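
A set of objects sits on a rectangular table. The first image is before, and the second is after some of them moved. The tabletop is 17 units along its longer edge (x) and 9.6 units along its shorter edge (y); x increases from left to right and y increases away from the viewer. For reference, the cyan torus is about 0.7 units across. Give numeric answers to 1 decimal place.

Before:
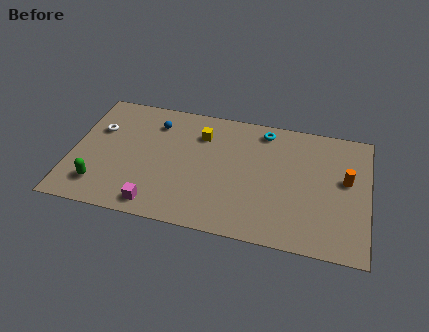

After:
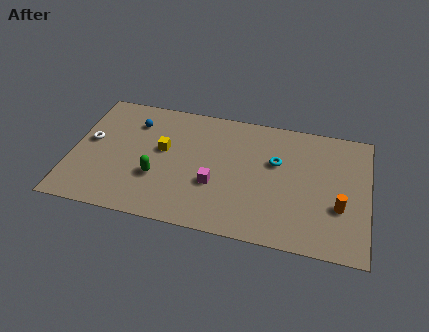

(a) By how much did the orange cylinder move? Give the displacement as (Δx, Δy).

(-0.3, -2.1)

The orange cylinder started near (15.7, 5.5) and ended near (15.4, 3.4).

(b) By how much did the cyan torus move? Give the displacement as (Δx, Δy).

(0.8, -2.3)

From the two frames, the cyan torus sits at roughly (10.9, 8.3) before and (11.7, 6.0) after.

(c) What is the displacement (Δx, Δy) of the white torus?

(-0.4, -1.0)

The white torus started near (1.4, 6.3) and ended near (1.0, 5.3).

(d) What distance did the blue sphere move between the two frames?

1.2

The blue sphere was near (4.6, 7.5) before and (3.4, 7.3) after, so it travelled √(1.2² + 0.2²) ≈ 1.2 units.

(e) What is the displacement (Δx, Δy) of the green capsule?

(3.2, 1.3)

From the two frames, the green capsule sits at roughly (1.8, 2.0) before and (5.0, 3.3) after.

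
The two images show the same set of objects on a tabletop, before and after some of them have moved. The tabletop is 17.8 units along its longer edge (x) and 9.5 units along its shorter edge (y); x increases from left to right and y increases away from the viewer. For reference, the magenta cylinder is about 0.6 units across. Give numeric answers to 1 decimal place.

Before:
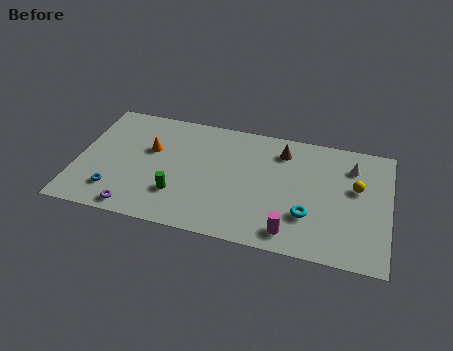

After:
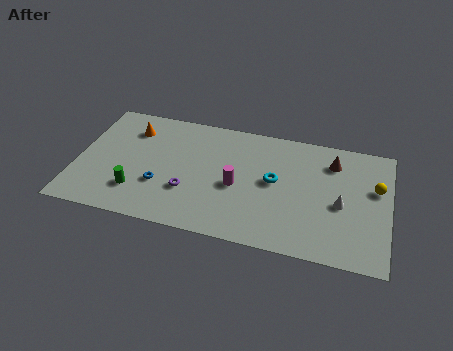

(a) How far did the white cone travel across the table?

3.1

From (15.6, 7.3) to (15.1, 4.2), the white cone covered √(0.5² + 3.1²) ≈ 3.1 units.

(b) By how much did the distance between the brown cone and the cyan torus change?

-1.1

They were about 5.0 units apart before and 3.9 after — 1.1 units closer together.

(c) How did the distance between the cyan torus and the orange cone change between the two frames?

-1.0

They were about 9.7 units apart before and 8.7 after — 1.0 units closer together.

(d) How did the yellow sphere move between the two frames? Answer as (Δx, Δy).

(1.1, 0.2)

The yellow sphere started near (15.9, 5.7) and ended near (17.0, 5.9).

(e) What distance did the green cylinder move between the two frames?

2.3

The green cylinder moved from about (5.9, 2.7) to (3.6, 2.4), a distance of √(2.3² + 0.3²) ≈ 2.3.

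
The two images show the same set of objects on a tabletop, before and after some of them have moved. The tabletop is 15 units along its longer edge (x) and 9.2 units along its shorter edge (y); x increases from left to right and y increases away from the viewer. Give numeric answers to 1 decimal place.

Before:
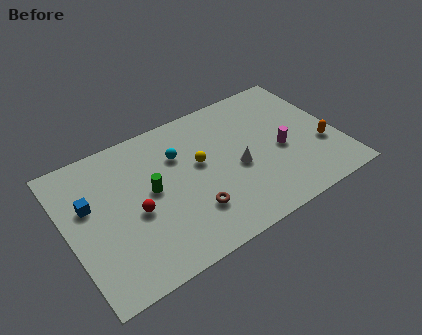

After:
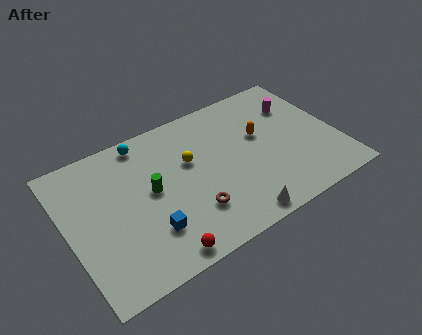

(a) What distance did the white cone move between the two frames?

3.2

From (9.3, 4.0) to (8.7, 0.9), the white cone covered √(0.6² + 3.1²) ≈ 3.2 units.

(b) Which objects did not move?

the brown torus and the green cylinder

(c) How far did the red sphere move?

3.2

The red sphere moved from about (3.6, 4.0) to (4.4, 0.9), a distance of √(0.8² + 3.1²) ≈ 3.2.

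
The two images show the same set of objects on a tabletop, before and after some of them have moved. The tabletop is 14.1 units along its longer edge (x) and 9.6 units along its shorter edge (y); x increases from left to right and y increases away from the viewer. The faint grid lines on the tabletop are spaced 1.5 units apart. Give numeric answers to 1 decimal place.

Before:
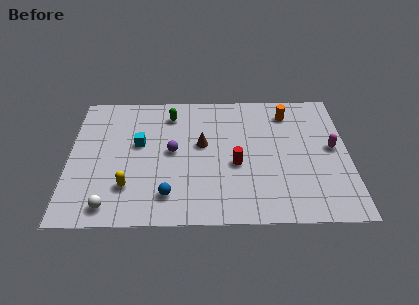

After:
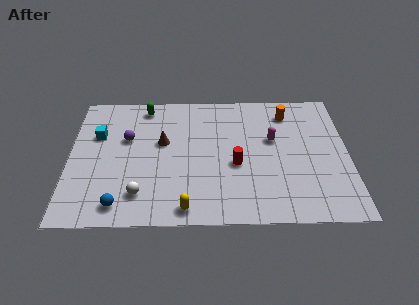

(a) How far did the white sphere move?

1.7

The white sphere was near (2.1, 1.2) before and (3.6, 2.0) after, so it travelled √(1.5² + 0.8²) ≈ 1.7 units.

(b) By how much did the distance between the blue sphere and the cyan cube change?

+1.1

Before: roughly 4.0 units apart; after: 5.1. That's 1.1 units further apart.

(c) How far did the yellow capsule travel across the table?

3.3

From (3.0, 2.5) to (5.9, 1.0), the yellow capsule covered √(2.9² + 1.5²) ≈ 3.3 units.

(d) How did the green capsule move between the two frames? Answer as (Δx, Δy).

(-1.3, 0.6)

From the two frames, the green capsule sits at roughly (5.1, 7.8) before and (3.8, 8.4) after.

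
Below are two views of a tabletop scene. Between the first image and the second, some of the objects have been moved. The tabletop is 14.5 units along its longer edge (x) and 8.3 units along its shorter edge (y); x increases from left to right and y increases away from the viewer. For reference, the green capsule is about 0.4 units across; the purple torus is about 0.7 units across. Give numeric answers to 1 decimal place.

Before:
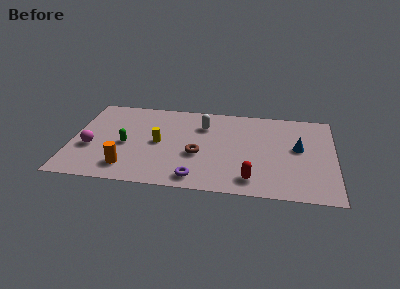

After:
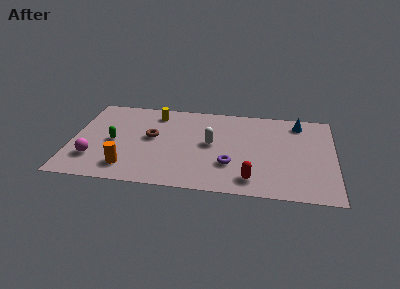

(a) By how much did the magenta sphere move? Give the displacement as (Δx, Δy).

(0.2, -1.0)

The magenta sphere started near (1.1, 3.2) and ended near (1.3, 2.2).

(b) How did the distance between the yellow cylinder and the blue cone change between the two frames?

+0.3

Before: roughly 7.7 units apart; after: 8.0. That's 0.3 units further apart.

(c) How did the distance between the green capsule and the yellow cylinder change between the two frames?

+1.9

The distance was about 1.8 in the first image and 3.7 in the second, so they moved 1.9 units further apart.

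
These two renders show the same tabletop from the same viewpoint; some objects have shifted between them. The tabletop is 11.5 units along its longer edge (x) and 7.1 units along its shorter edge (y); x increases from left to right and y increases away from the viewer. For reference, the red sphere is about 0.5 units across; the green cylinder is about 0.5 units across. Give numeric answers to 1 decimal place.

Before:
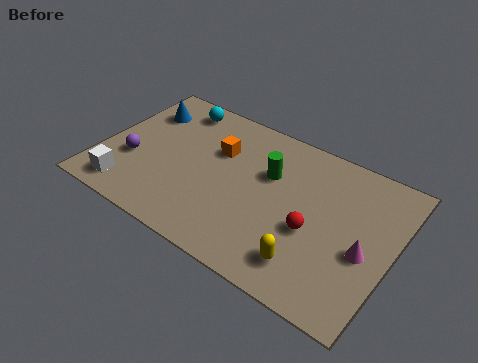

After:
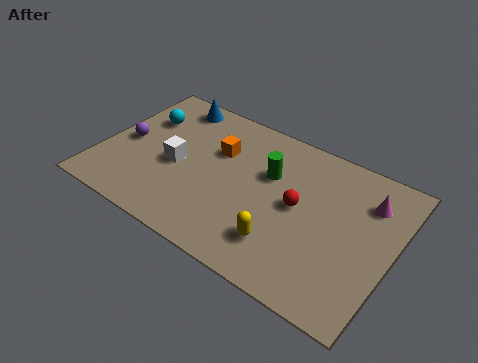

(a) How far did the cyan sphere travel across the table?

1.6

From (2.4, 6.1) to (1.3, 4.9), the cyan sphere covered √(1.1² + 1.2²) ≈ 1.6 units.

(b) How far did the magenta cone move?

2.3

From (10.5, 3.0) to (10.3, 5.3), the magenta cone covered √(0.2² + 2.3²) ≈ 2.3 units.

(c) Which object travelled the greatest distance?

the white cube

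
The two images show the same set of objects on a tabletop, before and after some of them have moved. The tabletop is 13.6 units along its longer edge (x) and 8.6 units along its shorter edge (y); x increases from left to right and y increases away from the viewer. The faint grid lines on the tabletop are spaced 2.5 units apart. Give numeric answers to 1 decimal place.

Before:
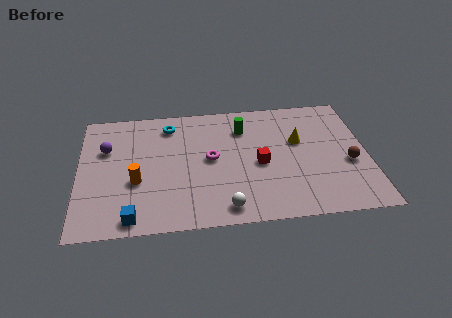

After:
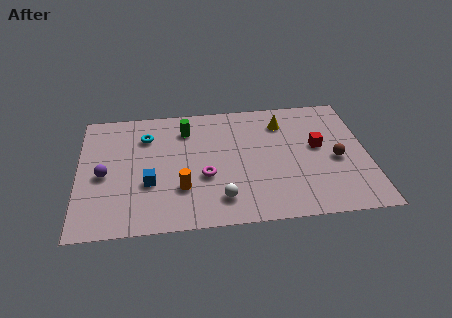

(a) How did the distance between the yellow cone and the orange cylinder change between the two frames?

-1.6

The distance was about 8.0 in the first image and 6.4 in the second, so they moved 1.6 units closer together.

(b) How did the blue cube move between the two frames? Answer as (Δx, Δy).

(0.8, 2.2)

From the two frames, the blue cube sits at roughly (2.5, 0.9) before and (3.3, 3.1) after.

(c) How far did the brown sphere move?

0.7

From (12.7, 3.5) to (12.1, 3.8), the brown sphere covered √(0.6² + 0.3²) ≈ 0.7 units.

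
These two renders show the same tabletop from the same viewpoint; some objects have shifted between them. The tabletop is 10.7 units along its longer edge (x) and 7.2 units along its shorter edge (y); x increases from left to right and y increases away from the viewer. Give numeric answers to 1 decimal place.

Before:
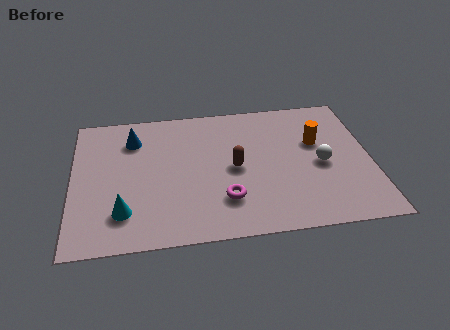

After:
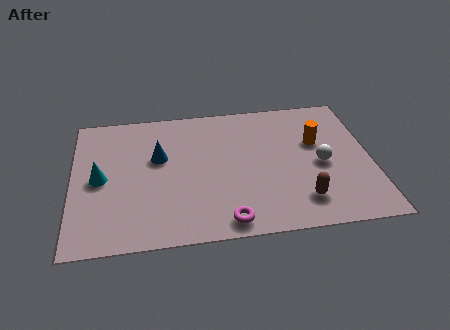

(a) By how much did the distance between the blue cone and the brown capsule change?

+1.7

Before: roughly 4.1 units apart; after: 5.8. That's 1.7 units further apart.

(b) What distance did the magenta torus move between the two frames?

1.1

The magenta torus was near (5.4, 1.9) before and (5.4, 0.8) after, so it travelled √(0.0² + 1.1²) ≈ 1.1 units.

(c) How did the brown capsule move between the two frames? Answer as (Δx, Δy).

(2.3, -2.0)

The brown capsule started near (5.8, 3.5) and ended near (8.1, 1.5).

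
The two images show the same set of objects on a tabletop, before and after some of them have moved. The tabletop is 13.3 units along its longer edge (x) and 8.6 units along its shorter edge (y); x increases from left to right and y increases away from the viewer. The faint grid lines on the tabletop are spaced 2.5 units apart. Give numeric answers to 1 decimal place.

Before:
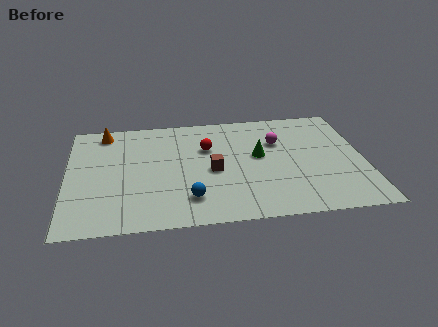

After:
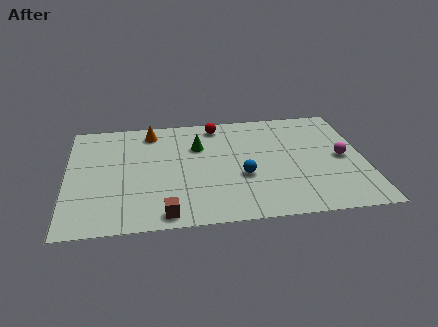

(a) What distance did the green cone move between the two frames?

2.9

The green cone was near (8.6, 4.8) before and (5.9, 5.9) after, so it travelled √(2.7² + 1.1²) ≈ 2.9 units.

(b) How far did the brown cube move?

3.7

From (6.5, 3.9) to (4.3, 0.9), the brown cube covered √(2.2² + 3.0²) ≈ 3.7 units.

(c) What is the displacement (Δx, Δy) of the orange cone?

(2.1, -0.2)

The orange cone started near (1.7, 7.5) and ended near (3.8, 7.3).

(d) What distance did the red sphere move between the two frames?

1.9

The red sphere was near (6.3, 5.7) before and (6.8, 7.5) after, so it travelled √(0.5² + 1.8²) ≈ 1.9 units.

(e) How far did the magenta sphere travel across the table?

3.2

The magenta sphere moved from about (9.5, 5.8) to (12.3, 4.2), a distance of √(2.8² + 1.6²) ≈ 3.2.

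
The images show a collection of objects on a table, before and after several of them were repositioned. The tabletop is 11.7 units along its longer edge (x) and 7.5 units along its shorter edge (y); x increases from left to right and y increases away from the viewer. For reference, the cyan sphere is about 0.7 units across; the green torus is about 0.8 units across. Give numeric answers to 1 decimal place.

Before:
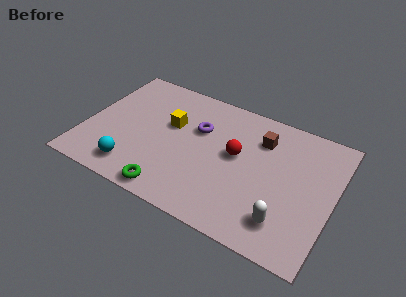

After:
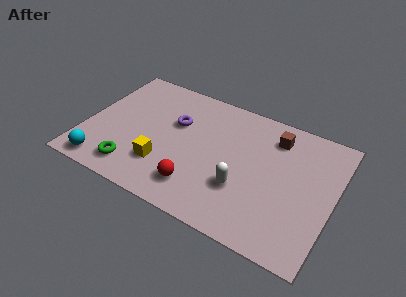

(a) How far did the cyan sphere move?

1.5

The cyan sphere was near (2.6, 1.3) before and (1.2, 0.9) after, so it travelled √(1.4² + 0.4²) ≈ 1.5 units.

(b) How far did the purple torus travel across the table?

1.1

The purple torus moved from about (5.2, 4.9) to (4.1, 4.8), a distance of √(1.1² + 0.1²) ≈ 1.1.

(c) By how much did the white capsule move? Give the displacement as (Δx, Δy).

(-2.1, 0.9)

The white capsule started near (9.7, 1.6) and ended near (7.6, 2.5).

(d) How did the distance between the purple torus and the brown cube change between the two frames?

+1.8

They were about 3.0 units apart before and 4.8 after — 1.8 units further apart.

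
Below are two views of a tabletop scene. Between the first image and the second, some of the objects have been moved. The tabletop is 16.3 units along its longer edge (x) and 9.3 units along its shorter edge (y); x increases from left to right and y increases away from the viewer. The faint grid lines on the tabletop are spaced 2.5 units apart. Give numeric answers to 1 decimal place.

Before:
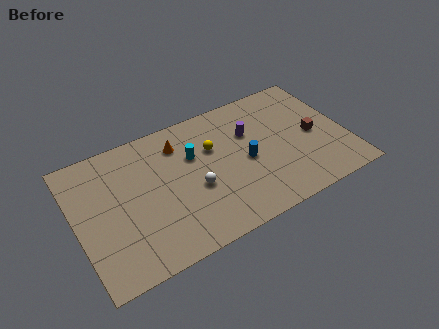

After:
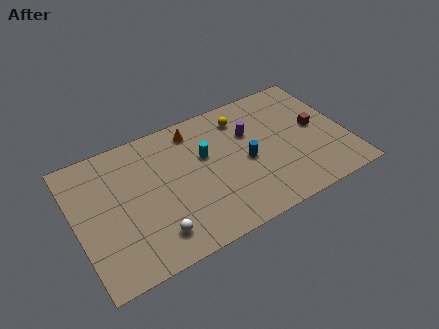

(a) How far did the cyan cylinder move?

0.8

The cyan cylinder moved from about (7.2, 6.1) to (7.9, 5.8), a distance of √(0.7² + 0.3²) ≈ 0.8.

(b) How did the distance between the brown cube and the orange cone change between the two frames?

-0.7

Before: roughly 8.4 units apart; after: 7.7. That's 0.7 units closer together.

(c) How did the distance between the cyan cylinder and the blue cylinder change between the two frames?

-0.8

They were about 3.5 units apart before and 2.7 after — 0.8 units closer together.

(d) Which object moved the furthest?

the white sphere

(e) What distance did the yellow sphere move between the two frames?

2.4

The yellow sphere moved from about (8.4, 6.1) to (10.4, 7.5), a distance of √(2.0² + 1.4²) ≈ 2.4.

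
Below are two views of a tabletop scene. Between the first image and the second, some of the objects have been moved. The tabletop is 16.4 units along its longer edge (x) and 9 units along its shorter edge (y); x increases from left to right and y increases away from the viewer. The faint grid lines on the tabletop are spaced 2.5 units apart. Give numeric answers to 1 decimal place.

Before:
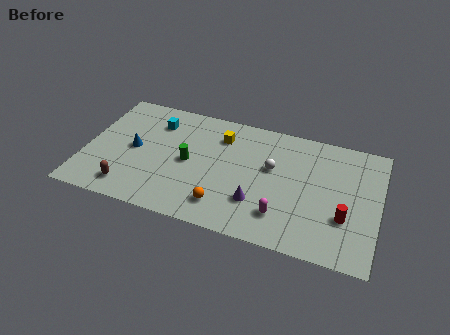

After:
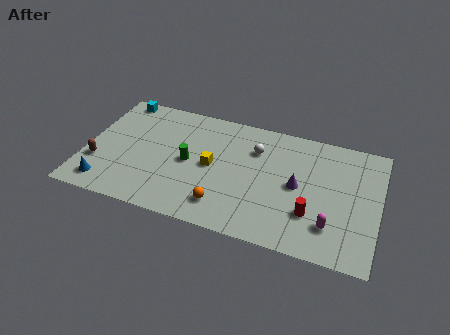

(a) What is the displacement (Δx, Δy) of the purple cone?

(2.1, 1.9)

From the two frames, the purple cone sits at roughly (9.8, 2.6) before and (11.9, 4.5) after.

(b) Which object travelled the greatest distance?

the blue cone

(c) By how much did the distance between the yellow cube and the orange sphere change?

-2.3

Before: roughly 5.1 units apart; after: 2.8. That's 2.3 units closer together.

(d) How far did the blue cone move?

3.4

From (2.7, 4.5) to (1.4, 1.4), the blue cone covered √(1.3² + 3.1²) ≈ 3.4 units.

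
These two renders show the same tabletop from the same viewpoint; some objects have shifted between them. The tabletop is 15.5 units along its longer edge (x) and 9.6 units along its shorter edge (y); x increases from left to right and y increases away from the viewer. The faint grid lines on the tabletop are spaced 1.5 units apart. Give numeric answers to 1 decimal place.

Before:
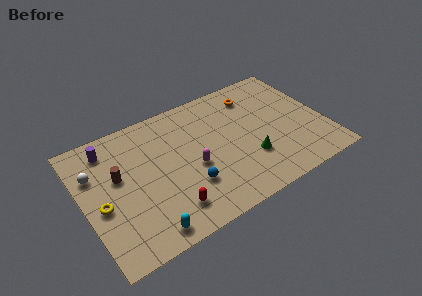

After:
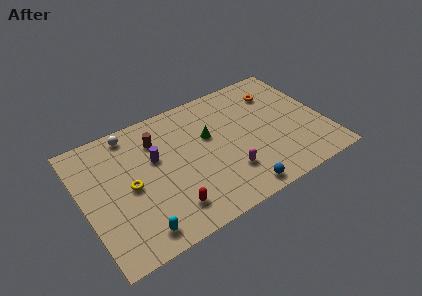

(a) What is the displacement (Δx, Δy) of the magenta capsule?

(2.0, -1.5)

From the two frames, the magenta capsule sits at roughly (6.9, 4.1) before and (8.9, 2.6) after.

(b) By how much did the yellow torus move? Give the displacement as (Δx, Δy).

(1.9, 0.5)

The yellow torus started near (1.0, 4.1) and ended near (2.9, 4.6).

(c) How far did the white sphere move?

3.2

The white sphere moved from about (0.9, 6.6) to (3.5, 8.5), a distance of √(2.6² + 1.9²) ≈ 3.2.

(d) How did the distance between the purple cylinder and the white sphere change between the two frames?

+1.1

They were about 1.8 units apart before and 2.9 after — 1.1 units further apart.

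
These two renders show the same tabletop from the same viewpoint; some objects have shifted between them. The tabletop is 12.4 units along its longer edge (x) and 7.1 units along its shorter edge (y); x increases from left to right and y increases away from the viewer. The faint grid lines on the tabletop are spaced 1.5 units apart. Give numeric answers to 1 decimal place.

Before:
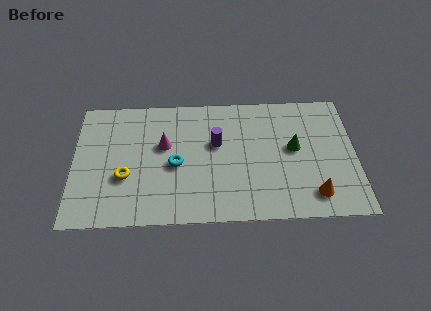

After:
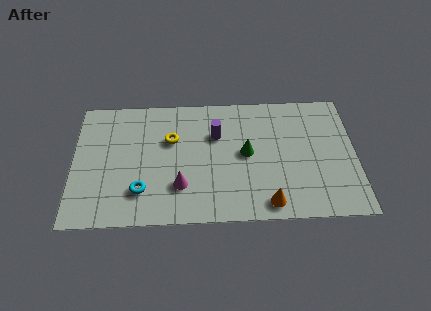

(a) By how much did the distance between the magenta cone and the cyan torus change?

+0.5

They were about 1.2 units apart before and 1.7 after — 0.5 units further apart.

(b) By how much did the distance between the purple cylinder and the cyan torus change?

+2.4

The distance was about 2.1 in the first image and 4.5 in the second, so they moved 2.4 units further apart.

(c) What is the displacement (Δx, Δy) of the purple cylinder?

(0.0, 0.5)

The purple cylinder was at about (6.3, 4.3) and moved to about (6.3, 4.8).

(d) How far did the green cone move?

2.1

The green cone moved from about (9.7, 3.9) to (7.6, 3.7), a distance of √(2.1² + 0.2²) ≈ 2.1.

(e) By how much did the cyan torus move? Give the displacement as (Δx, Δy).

(-1.5, -1.4)

The cyan torus started near (4.5, 3.2) and ended near (3.0, 1.8).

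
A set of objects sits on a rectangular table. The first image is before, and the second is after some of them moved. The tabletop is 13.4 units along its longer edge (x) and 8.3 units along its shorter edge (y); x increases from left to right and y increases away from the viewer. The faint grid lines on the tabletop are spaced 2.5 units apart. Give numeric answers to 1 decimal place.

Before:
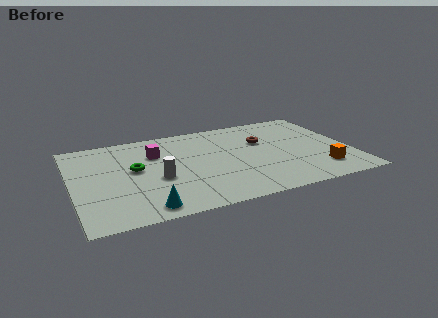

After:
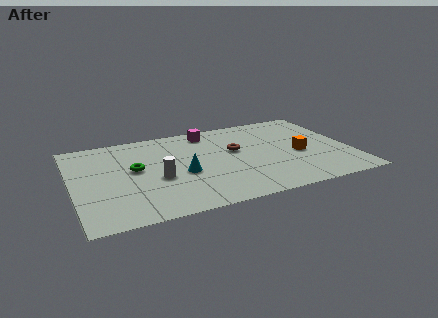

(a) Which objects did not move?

the white cylinder and the green torus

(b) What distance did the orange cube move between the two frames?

2.0

The orange cube moved from about (11.7, 1.8) to (10.9, 3.6), a distance of √(0.8² + 1.8²) ≈ 2.0.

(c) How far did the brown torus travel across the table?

1.5

From (9.3, 5.4) to (7.9, 4.9), the brown torus covered √(1.4² + 0.5²) ≈ 1.5 units.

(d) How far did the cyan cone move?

3.2

The cyan cone was near (3.2, 1.0) before and (5.2, 3.5) after, so it travelled √(2.0² + 2.5²) ≈ 3.2 units.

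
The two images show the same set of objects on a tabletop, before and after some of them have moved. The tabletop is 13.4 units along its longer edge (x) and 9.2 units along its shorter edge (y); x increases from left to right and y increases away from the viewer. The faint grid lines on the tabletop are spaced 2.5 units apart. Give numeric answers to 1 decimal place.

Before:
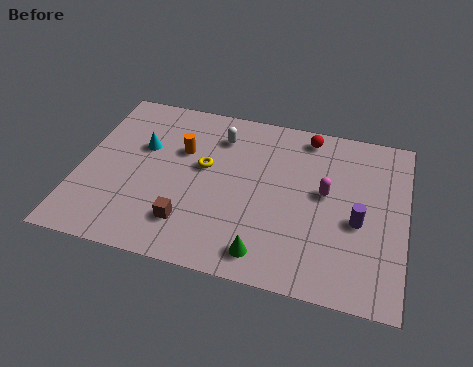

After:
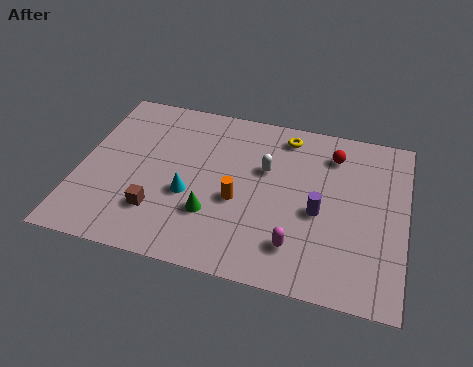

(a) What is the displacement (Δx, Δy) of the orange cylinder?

(2.5, -2.2)

From the two frames, the orange cylinder sits at roughly (4.1, 6.0) before and (6.6, 3.8) after.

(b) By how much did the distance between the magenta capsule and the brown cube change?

-0.5

They were about 6.2 units apart before and 5.7 after — 0.5 units closer together.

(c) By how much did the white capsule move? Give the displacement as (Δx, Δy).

(2.0, -1.4)

The white capsule started near (5.6, 7.2) and ended near (7.6, 5.8).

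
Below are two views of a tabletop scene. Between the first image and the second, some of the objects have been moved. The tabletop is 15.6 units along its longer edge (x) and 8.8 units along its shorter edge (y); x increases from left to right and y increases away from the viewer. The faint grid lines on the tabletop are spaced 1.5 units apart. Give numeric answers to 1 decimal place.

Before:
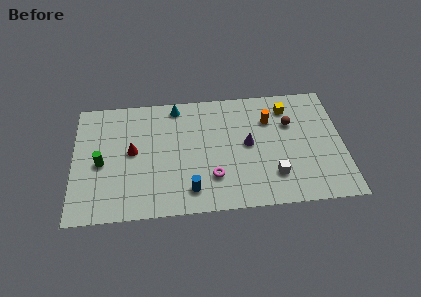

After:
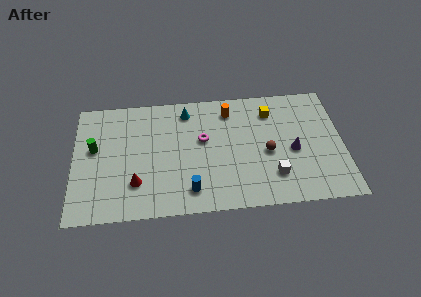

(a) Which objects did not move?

the white cube and the blue cylinder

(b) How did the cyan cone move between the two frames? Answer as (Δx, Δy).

(0.6, -0.4)

The cyan cone was at about (6.0, 7.8) and moved to about (6.6, 7.4).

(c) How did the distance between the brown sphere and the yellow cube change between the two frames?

+1.8

They were about 1.2 units apart before and 3.0 after — 1.8 units further apart.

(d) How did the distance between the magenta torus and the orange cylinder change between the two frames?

-2.6

The distance was about 5.2 in the first image and 2.6 in the second, so they moved 2.6 units closer together.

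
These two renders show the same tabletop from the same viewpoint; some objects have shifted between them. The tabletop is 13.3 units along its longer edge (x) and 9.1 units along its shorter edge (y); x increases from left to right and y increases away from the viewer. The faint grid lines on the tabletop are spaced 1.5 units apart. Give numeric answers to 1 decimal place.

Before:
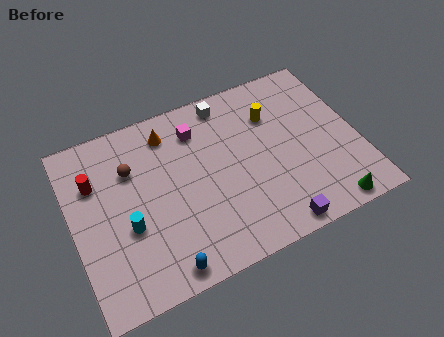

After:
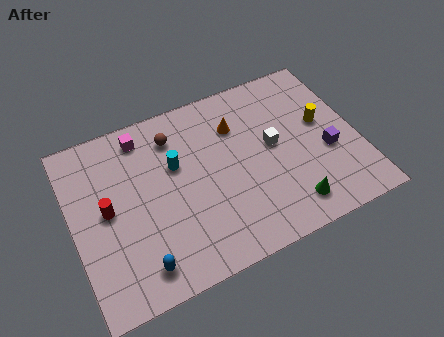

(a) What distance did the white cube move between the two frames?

3.6

The white cube was near (7.6, 8.0) before and (9.4, 4.9) after, so it travelled √(1.8² + 3.1²) ≈ 3.6 units.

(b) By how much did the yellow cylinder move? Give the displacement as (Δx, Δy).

(2.2, -1.3)

The yellow cylinder started near (9.6, 6.5) and ended near (11.8, 5.2).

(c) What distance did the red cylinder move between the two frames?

1.6

From (1.2, 6.3) to (1.6, 4.7), the red cylinder covered √(0.4² + 1.6²) ≈ 1.6 units.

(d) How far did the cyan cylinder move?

3.3

The cyan cylinder was near (2.4, 3.5) before and (4.9, 5.7) after, so it travelled √(2.5² + 2.2²) ≈ 3.3 units.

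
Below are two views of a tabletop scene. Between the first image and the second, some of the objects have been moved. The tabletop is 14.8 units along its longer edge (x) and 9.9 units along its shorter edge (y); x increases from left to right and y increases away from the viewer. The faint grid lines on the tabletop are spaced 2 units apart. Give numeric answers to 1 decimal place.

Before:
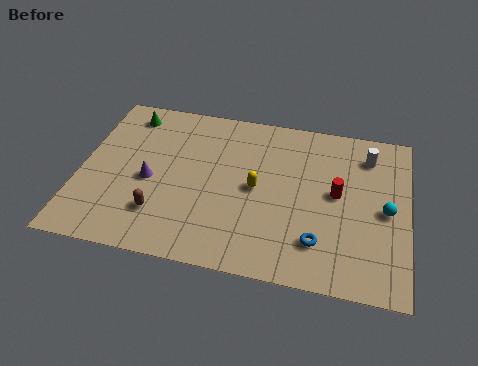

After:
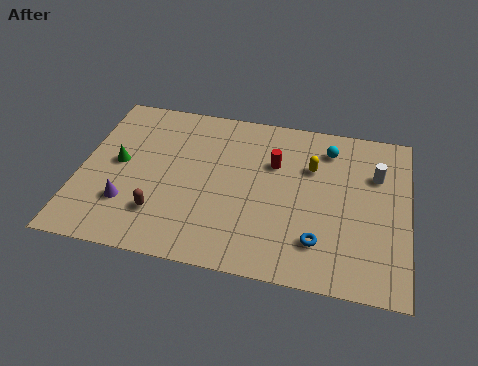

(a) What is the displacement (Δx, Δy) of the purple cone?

(-0.9, -1.6)

From the two frames, the purple cone sits at roughly (3.2, 4.4) before and (2.3, 2.8) after.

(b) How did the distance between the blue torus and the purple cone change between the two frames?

+0.6

Before: roughly 8.0 units apart; after: 8.6. That's 0.6 units further apart.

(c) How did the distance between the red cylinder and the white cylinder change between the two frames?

+1.7

Before: roughly 2.9 units apart; after: 4.6. That's 1.7 units further apart.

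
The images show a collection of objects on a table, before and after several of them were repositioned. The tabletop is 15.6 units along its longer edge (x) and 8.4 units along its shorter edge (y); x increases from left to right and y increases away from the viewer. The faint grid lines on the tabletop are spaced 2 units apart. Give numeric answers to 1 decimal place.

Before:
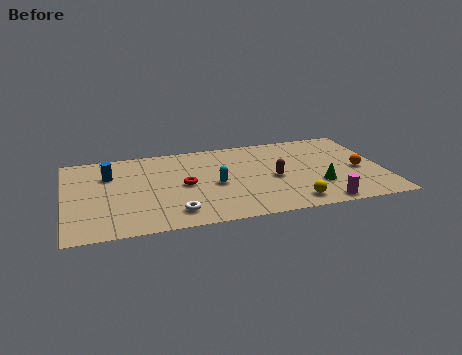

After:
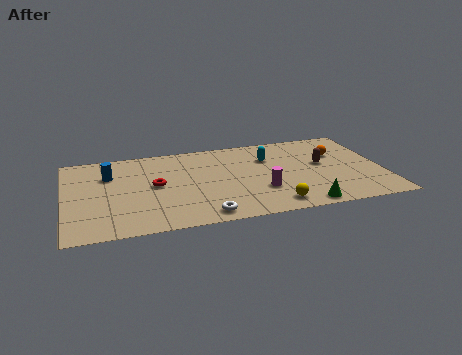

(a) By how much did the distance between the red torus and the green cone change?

+1.2

They were about 6.7 units apart before and 7.9 after — 1.2 units further apart.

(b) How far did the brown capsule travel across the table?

2.7

From (10.2, 3.8) to (12.7, 4.7), the brown capsule covered √(2.5² + 0.9²) ≈ 2.7 units.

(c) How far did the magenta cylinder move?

3.4

The magenta cylinder moved from about (12.3, 0.8) to (9.5, 2.7), a distance of √(2.8² + 1.9²) ≈ 3.4.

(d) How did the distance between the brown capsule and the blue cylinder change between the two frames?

+2.3

They were about 8.3 units apart before and 10.6 after — 2.3 units further apart.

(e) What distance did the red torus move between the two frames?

1.4

The red torus was near (5.8, 4.1) before and (4.4, 4.4) after, so it travelled √(1.4² + 0.3²) ≈ 1.4 units.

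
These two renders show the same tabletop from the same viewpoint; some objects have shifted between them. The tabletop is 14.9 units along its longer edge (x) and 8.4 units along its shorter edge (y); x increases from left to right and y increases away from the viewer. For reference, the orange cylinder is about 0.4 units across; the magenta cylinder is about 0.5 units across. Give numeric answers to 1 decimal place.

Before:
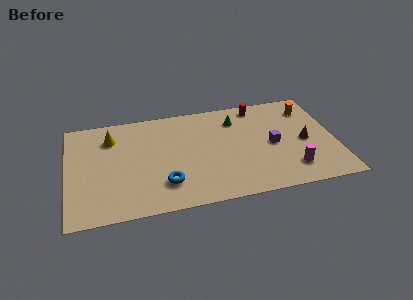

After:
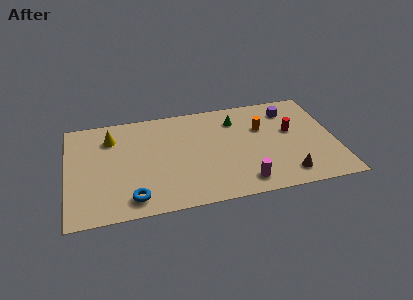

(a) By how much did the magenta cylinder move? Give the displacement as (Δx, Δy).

(-2.7, -0.5)

From the two frames, the magenta cylinder sits at roughly (12.3, 1.8) before and (9.6, 1.3) after.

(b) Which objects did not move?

the yellow cone and the green cone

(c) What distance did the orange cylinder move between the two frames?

2.9

The orange cylinder moved from about (13.6, 6.6) to (10.9, 5.5), a distance of √(2.7² + 1.1²) ≈ 2.9.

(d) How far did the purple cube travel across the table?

2.9

The purple cube was near (11.4, 4.0) before and (12.5, 6.7) after, so it travelled √(1.1² + 2.7²) ≈ 2.9 units.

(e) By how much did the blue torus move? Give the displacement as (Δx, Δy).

(-1.8, -0.8)

The blue torus was at about (5.3, 2.1) and moved to about (3.5, 1.3).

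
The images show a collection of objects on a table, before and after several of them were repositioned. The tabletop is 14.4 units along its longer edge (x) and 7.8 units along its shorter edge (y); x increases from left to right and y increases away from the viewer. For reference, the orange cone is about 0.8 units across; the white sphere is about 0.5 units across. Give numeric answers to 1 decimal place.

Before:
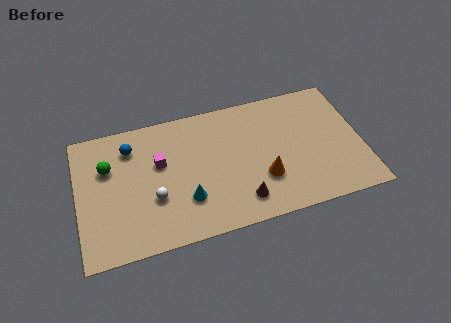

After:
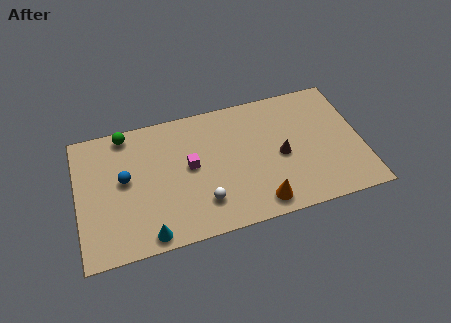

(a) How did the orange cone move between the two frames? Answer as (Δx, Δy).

(-0.3, -1.4)

The orange cone was at about (9.3, 2.5) and moved to about (9.0, 1.1).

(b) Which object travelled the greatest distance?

the brown cone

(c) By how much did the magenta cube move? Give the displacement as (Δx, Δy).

(1.5, -0.6)

From the two frames, the magenta cube sits at roughly (4.2, 4.8) before and (5.7, 4.2) after.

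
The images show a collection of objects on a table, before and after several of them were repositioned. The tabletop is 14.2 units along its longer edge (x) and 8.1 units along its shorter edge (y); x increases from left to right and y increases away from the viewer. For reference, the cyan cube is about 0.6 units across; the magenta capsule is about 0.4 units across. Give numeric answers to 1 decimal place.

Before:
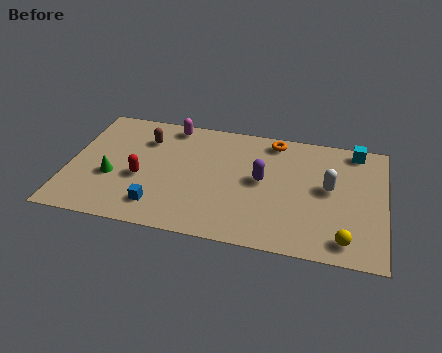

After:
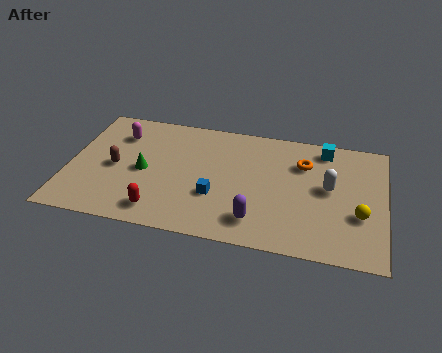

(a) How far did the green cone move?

1.6

The green cone moved from about (2.0, 3.1) to (3.4, 3.8), a distance of √(1.4² + 0.7²) ≈ 1.6.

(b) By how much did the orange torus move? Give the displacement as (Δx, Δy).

(1.4, -1.3)

The orange torus was at about (9.1, 7.1) and moved to about (10.5, 5.8).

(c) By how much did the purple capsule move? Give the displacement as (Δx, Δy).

(-0.1, -2.7)

The purple capsule started near (8.7, 4.3) and ended near (8.6, 1.6).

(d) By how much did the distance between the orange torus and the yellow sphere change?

-2.9

They were about 6.8 units apart before and 3.9 after — 2.9 units closer together.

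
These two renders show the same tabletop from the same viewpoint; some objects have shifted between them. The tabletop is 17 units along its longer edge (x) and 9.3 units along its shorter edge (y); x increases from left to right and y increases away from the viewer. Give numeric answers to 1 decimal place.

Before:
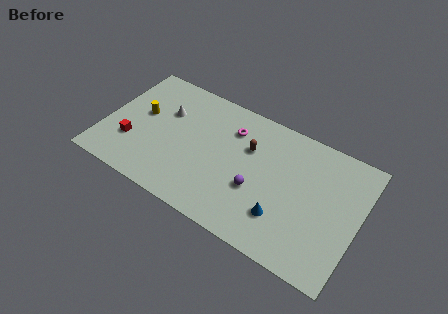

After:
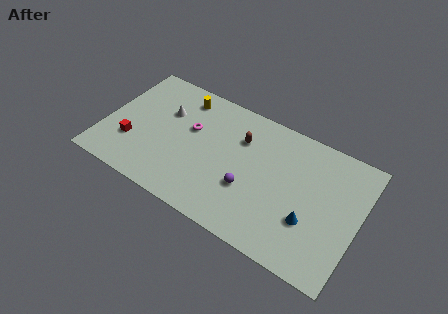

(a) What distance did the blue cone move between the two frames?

1.8

From (12.3, 2.5) to (14.0, 3.1), the blue cone covered √(1.7² + 0.6²) ≈ 1.8 units.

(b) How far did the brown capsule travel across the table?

0.7

The brown capsule moved from about (9.5, 6.2) to (8.9, 6.6), a distance of √(0.6² + 0.4²) ≈ 0.7.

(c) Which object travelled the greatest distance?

the yellow cylinder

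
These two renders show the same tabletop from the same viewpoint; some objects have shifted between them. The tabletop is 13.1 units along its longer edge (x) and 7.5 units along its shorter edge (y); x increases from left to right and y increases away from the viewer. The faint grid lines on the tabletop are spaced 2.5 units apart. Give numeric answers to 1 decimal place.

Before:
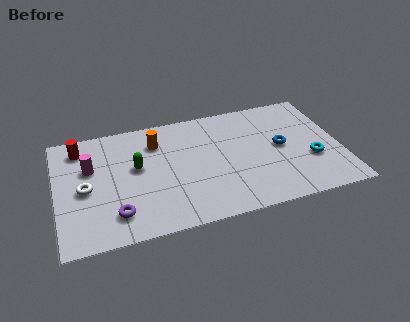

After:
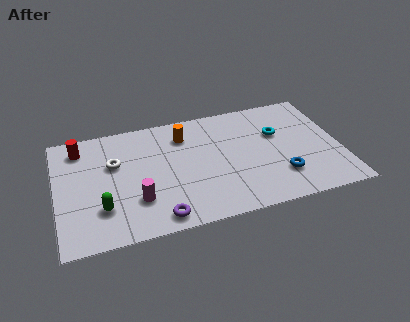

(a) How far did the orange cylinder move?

1.3

From (4.7, 5.7) to (6.0, 5.8), the orange cylinder covered √(1.3² + 0.1²) ≈ 1.3 units.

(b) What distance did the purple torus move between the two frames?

2.0

The purple torus was near (2.6, 1.6) before and (4.5, 0.9) after, so it travelled √(1.9² + 0.7²) ≈ 2.0 units.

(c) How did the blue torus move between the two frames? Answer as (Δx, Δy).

(-0.2, -1.9)

The blue torus started near (10.4, 3.9) and ended near (10.2, 2.0).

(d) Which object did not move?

the red cylinder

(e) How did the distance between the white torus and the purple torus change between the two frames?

+2.0

Before: roughly 2.3 units apart; after: 4.3. That's 2.0 units further apart.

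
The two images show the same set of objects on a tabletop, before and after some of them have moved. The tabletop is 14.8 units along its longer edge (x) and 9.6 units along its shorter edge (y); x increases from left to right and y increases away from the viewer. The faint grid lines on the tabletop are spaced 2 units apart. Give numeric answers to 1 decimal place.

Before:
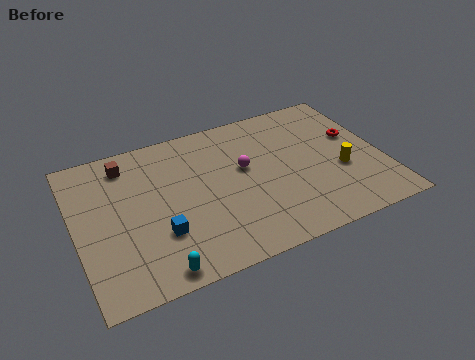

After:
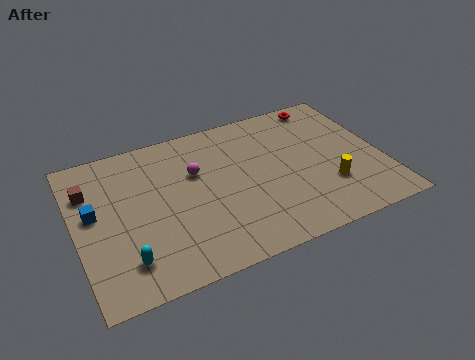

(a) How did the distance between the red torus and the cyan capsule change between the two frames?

+1.0

They were about 11.4 units apart before and 12.4 after — 1.0 units further apart.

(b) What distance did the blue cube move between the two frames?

3.8

The blue cube was near (3.8, 3.0) before and (0.9, 5.4) after, so it travelled √(2.9² + 2.4²) ≈ 3.8 units.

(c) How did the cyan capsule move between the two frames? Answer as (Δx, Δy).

(-1.3, 1.1)

The cyan capsule was at about (3.4, 0.9) and moved to about (2.1, 2.0).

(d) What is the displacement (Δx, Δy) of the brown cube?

(-1.9, -1.1)

From the two frames, the brown cube sits at roughly (2.7, 8.0) before and (0.8, 6.9) after.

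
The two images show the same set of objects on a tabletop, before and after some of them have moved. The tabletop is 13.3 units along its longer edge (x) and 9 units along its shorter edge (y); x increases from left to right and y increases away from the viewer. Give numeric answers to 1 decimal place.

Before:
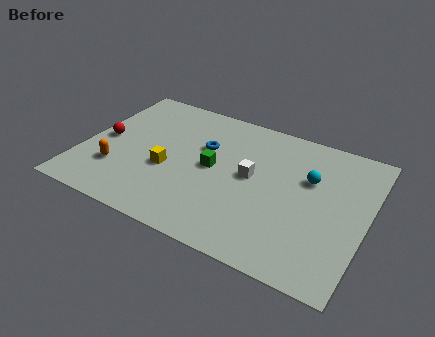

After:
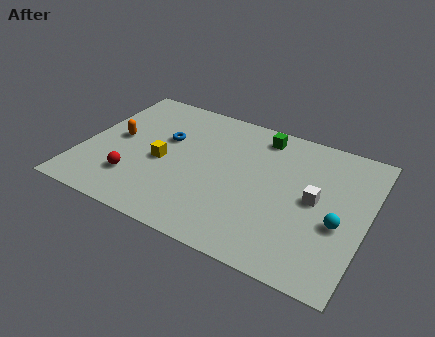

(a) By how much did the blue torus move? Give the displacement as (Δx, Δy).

(-1.8, -0.2)

The blue torus was at about (5.5, 5.8) and moved to about (3.7, 5.6).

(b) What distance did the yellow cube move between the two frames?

0.5

From (4.1, 3.6) to (3.8, 4.0), the yellow cube covered √(0.3² + 0.4²) ≈ 0.5 units.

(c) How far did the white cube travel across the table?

3.0

From (7.9, 4.8) to (10.9, 4.6), the white cube covered √(3.0² + 0.2²) ≈ 3.0 units.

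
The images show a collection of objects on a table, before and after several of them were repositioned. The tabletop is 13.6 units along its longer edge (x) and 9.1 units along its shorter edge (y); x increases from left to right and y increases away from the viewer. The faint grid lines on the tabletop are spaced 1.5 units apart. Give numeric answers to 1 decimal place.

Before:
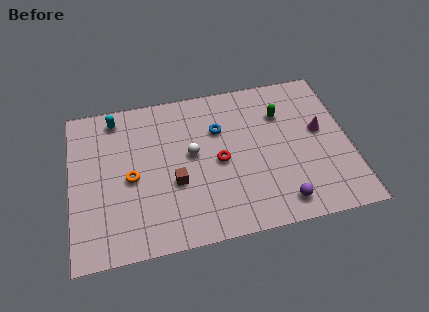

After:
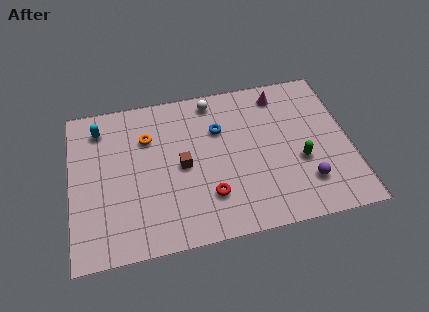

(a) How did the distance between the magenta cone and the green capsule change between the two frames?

+2.0

The distance was about 2.3 in the first image and 4.3 in the second, so they moved 2.0 units further apart.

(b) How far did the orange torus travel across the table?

2.4

The orange torus moved from about (2.9, 4.2) to (3.8, 6.4), a distance of √(0.9² + 2.2²) ≈ 2.4.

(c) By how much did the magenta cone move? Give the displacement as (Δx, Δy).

(-1.8, 2.6)

The magenta cone was at about (12.2, 5.1) and moved to about (10.4, 7.7).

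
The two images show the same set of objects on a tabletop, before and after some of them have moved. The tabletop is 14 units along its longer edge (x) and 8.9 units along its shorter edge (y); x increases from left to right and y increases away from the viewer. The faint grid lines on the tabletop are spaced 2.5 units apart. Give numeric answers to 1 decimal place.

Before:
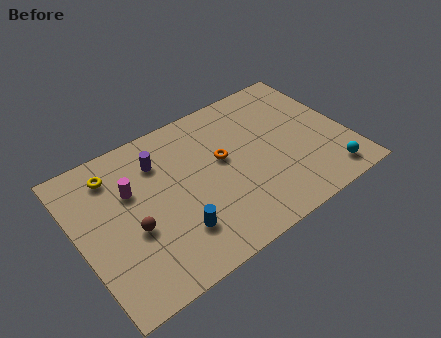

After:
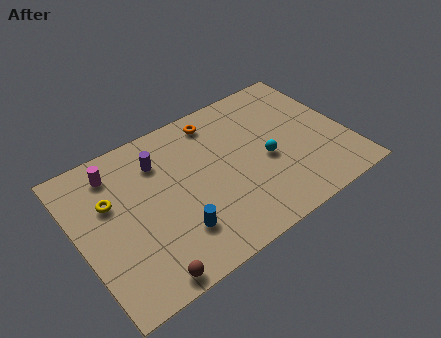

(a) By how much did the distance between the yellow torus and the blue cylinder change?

-1.1

They were about 5.5 units apart before and 4.4 after — 1.1 units closer together.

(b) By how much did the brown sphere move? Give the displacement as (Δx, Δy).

(0.1, -2.8)

The brown sphere was at about (2.6, 3.6) and moved to about (2.7, 0.8).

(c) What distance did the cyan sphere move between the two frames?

3.8

The cyan sphere moved from about (12.5, 1.3) to (9.7, 3.9), a distance of √(2.8² + 2.6²) ≈ 3.8.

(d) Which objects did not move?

the blue cylinder and the purple cylinder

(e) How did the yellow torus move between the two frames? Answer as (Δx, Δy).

(-0.4, -1.5)

The yellow torus started near (2.2, 7.2) and ended near (1.8, 5.7).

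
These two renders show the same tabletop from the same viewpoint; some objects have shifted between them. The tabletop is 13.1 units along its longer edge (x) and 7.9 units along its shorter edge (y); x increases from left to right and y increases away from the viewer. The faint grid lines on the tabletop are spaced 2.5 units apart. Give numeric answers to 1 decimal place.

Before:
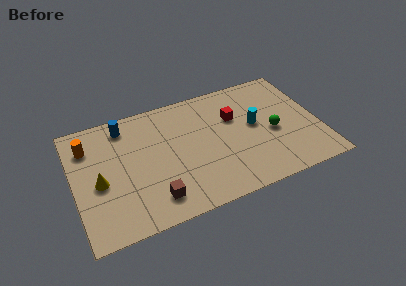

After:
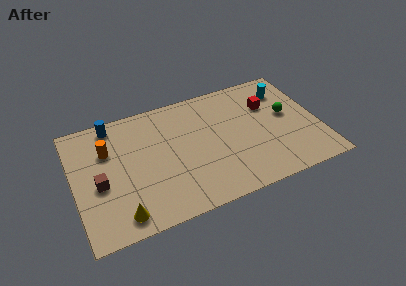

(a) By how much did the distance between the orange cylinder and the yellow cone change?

+1.8

They were about 2.5 units apart before and 4.3 after — 1.8 units further apart.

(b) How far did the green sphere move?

1.3

From (10.6, 3.5) to (11.5, 4.4), the green sphere covered √(0.9² + 0.9²) ≈ 1.3 units.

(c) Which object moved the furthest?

the brown cube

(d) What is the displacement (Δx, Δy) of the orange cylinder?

(1.0, -0.6)

The orange cylinder started near (0.9, 6.0) and ended near (1.9, 5.4).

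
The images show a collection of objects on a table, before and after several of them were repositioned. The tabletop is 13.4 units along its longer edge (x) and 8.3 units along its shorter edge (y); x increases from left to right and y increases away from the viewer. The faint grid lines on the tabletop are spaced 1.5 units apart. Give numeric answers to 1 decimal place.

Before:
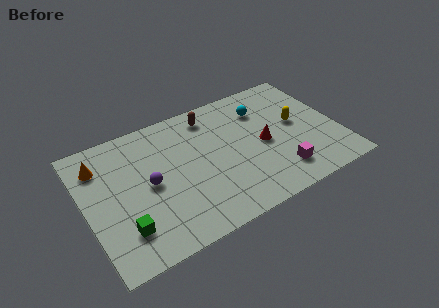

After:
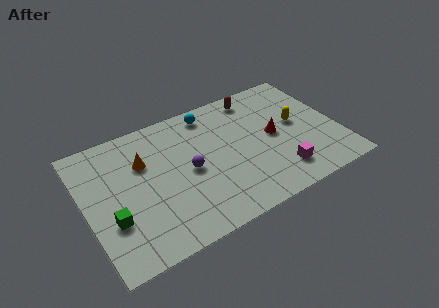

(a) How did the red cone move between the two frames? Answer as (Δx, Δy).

(0.6, 0.3)

The red cone was at about (9.4, 3.9) and moved to about (10.0, 4.2).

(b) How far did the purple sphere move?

2.1

From (3.3, 4.1) to (5.4, 4.0), the purple sphere covered √(2.1² + 0.1²) ≈ 2.1 units.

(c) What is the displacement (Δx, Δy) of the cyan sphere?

(-2.7, 1.0)

From the two frames, the cyan sphere sits at roughly (9.7, 6.2) before and (7.0, 7.2) after.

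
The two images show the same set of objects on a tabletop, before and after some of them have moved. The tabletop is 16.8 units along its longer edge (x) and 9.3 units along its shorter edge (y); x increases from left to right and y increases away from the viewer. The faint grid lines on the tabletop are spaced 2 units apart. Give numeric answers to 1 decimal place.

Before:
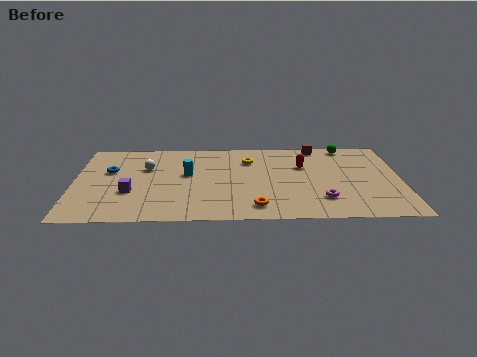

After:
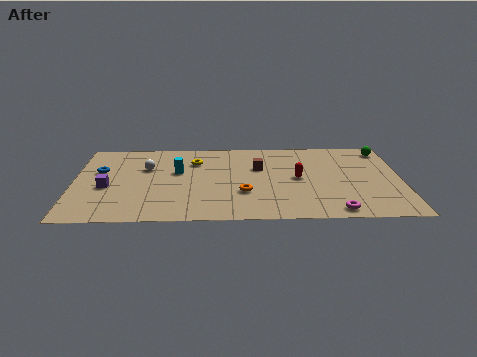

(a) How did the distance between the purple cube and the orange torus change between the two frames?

+0.4

They were about 6.6 units apart before and 7.0 after — 0.4 units further apart.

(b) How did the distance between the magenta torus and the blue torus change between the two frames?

+1.5

They were about 11.4 units apart before and 12.9 after — 1.5 units further apart.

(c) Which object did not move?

the white sphere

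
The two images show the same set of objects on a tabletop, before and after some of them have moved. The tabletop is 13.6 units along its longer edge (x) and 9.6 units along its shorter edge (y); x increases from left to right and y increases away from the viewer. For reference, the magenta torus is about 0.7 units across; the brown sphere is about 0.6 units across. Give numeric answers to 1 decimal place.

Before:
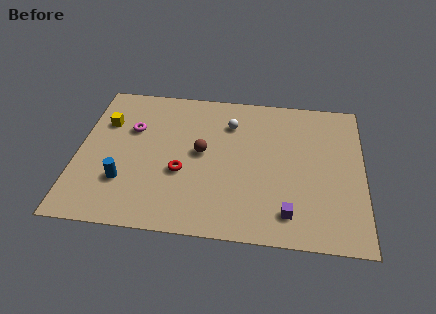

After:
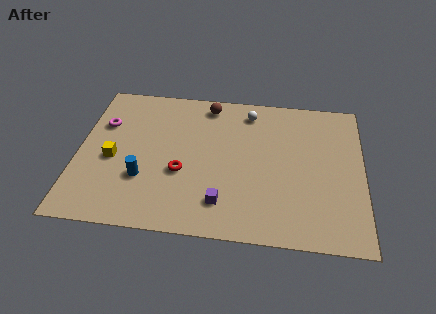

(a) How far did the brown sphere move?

3.3

The brown sphere was near (5.9, 5.1) before and (6.1, 8.4) after, so it travelled √(0.2² + 3.3²) ≈ 3.3 units.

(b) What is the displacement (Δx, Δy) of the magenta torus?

(-1.4, 0.2)

From the two frames, the magenta torus sits at roughly (2.5, 6.3) before and (1.1, 6.5) after.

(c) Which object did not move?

the red torus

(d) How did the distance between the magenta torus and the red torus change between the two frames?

+1.2

They were about 3.6 units apart before and 4.8 after — 1.2 units further apart.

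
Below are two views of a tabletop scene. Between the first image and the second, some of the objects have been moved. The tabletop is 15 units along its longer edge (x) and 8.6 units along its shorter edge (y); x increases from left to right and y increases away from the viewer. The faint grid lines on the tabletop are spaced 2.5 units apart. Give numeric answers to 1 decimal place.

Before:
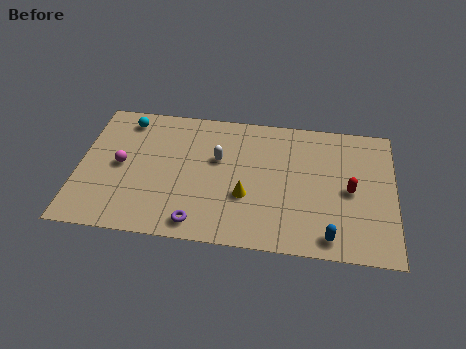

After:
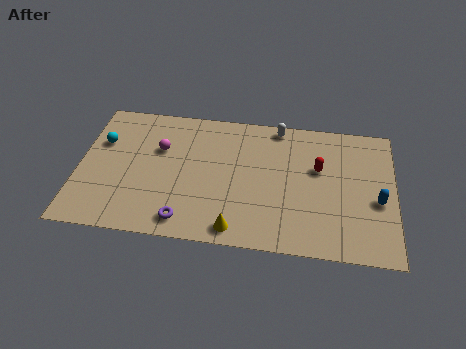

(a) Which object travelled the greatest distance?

the white capsule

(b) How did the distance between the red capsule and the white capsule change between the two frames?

-3.2

They were about 6.4 units apart before and 3.2 after — 3.2 units closer together.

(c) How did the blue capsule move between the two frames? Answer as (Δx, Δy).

(2.2, 2.5)

From the two frames, the blue capsule sits at roughly (12.0, 1.1) before and (14.2, 3.6) after.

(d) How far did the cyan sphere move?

1.9

The cyan sphere moved from about (2.1, 7.3) to (1.0, 5.7), a distance of √(1.1² + 1.6²) ≈ 1.9.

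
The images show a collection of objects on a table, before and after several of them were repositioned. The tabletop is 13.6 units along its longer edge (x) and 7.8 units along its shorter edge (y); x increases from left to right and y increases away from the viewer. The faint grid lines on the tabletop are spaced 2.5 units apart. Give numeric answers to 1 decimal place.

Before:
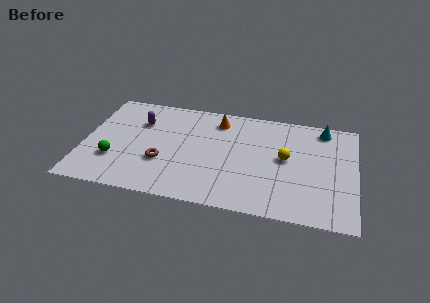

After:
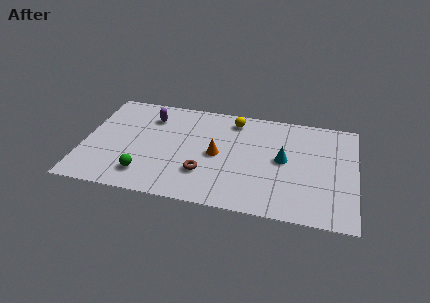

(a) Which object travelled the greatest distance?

the yellow sphere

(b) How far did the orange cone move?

2.6

The orange cone moved from about (6.6, 6.4) to (6.7, 3.8), a distance of √(0.1² + 2.6²) ≈ 2.6.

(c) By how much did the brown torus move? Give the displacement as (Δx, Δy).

(2.1, -0.4)

From the two frames, the brown torus sits at roughly (4.0, 2.7) before and (6.1, 2.3) after.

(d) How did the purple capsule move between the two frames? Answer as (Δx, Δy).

(0.5, 0.5)

The purple capsule started near (2.7, 5.5) and ended near (3.2, 6.0).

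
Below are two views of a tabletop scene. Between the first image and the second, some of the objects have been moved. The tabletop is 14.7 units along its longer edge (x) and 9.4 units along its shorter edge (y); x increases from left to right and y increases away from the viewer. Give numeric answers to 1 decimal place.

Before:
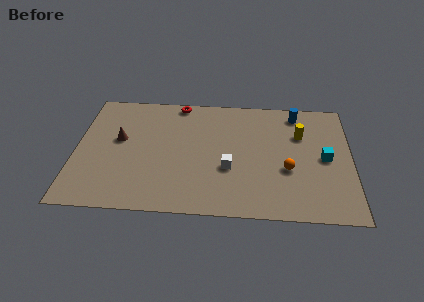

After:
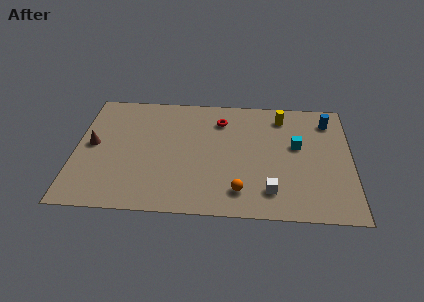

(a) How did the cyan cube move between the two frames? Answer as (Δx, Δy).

(-1.5, 0.9)

The cyan cube was at about (13.3, 4.6) and moved to about (11.8, 5.5).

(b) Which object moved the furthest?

the orange sphere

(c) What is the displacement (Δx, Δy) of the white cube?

(2.2, -1.6)

From the two frames, the white cube sits at roughly (8.2, 3.5) before and (10.4, 1.9) after.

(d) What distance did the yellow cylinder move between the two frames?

1.7

From (12.0, 6.4) to (11.0, 7.8), the yellow cylinder covered √(1.0² + 1.4²) ≈ 1.7 units.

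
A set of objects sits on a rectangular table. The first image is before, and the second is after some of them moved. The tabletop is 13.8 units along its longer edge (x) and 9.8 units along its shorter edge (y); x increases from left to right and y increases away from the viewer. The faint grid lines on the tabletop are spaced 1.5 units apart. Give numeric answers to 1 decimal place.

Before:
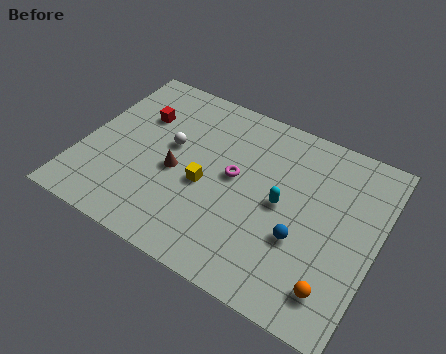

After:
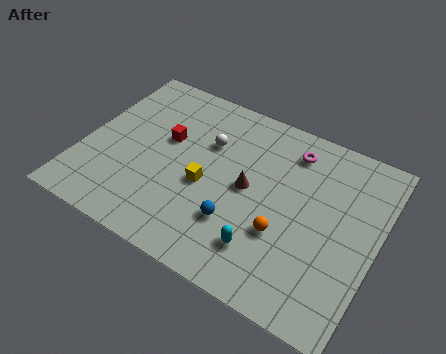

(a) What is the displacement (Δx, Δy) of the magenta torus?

(2.3, 2.7)

The magenta torus started near (7.1, 5.3) and ended near (9.4, 8.0).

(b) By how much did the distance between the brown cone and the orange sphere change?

-5.7

They were about 8.2 units apart before and 2.5 after — 5.7 units closer together.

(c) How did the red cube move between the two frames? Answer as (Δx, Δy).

(1.4, -0.8)

From the two frames, the red cube sits at roughly (2.3, 6.7) before and (3.7, 5.9) after.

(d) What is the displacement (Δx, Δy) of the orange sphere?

(-2.6, 1.6)

From the two frames, the orange sphere sits at roughly (12.3, 1.8) before and (9.7, 3.4) after.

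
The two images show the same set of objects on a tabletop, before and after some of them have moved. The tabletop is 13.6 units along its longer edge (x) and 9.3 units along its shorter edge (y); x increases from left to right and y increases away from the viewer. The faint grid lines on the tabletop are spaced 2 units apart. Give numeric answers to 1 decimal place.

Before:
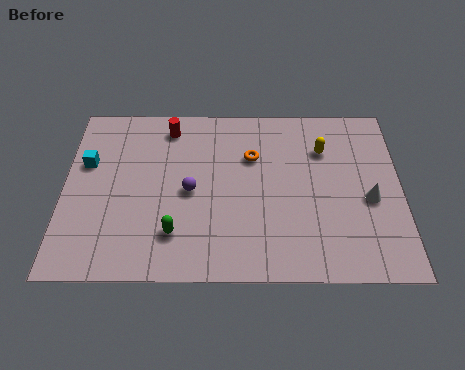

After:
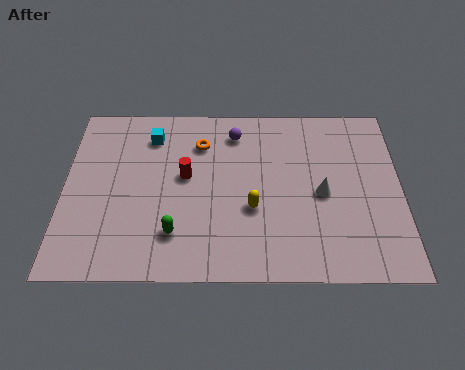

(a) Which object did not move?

the green capsule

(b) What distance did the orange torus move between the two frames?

2.2

The orange torus moved from about (7.6, 6.3) to (5.5, 7.0), a distance of √(2.1² + 0.7²) ≈ 2.2.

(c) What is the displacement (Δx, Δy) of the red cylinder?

(0.7, -2.7)

From the two frames, the red cylinder sits at roughly (4.2, 7.9) before and (4.9, 5.2) after.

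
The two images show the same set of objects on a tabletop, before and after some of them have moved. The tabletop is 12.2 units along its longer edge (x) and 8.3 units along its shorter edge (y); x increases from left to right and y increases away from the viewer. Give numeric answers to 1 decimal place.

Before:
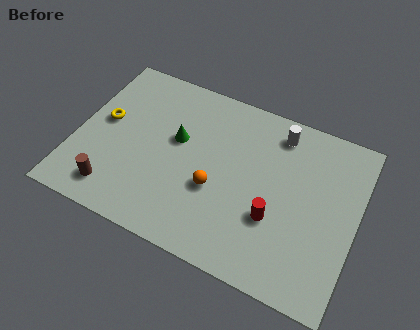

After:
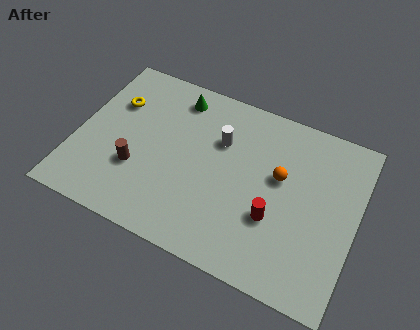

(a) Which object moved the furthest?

the orange sphere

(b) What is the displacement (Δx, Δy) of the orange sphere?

(2.6, 1.7)

The orange sphere started near (6.2, 3.2) and ended near (8.8, 4.9).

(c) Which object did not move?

the red cylinder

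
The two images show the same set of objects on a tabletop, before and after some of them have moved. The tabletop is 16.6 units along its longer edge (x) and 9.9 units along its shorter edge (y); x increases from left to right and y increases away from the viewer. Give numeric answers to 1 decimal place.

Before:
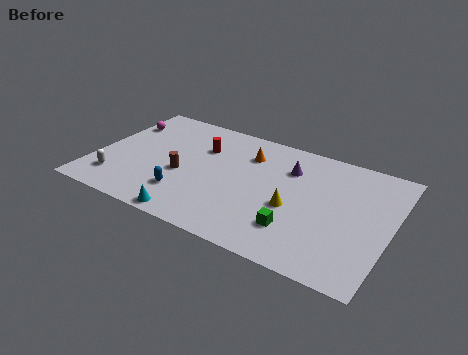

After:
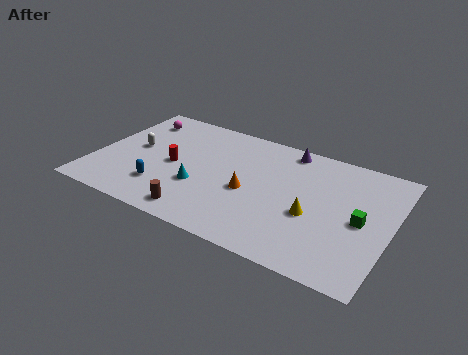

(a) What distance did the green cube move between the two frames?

4.0

The green cube was near (11.7, 2.5) before and (15.0, 4.7) after, so it travelled √(3.3² + 2.2²) ≈ 4.0 units.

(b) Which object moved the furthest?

the green cube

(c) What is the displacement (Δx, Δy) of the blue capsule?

(-1.3, 0.0)

From the two frames, the blue capsule sits at roughly (5.4, 2.5) before and (4.1, 2.5) after.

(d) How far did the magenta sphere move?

1.1

The magenta sphere moved from about (0.9, 7.3) to (1.7, 8.0), a distance of √(0.8² + 0.7²) ≈ 1.1.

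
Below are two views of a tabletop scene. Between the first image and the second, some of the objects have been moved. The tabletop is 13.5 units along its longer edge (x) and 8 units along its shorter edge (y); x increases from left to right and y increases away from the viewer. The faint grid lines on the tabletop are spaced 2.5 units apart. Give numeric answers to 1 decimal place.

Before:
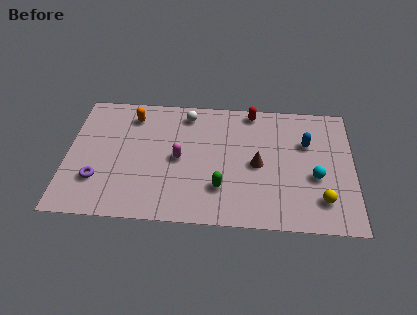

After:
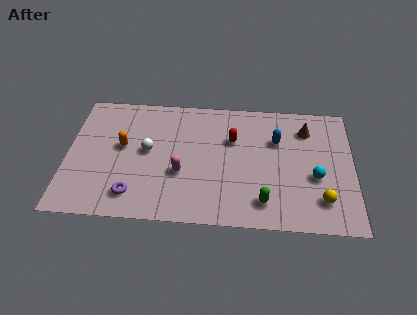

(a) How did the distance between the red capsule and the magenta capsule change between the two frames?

-1.4

The distance was about 4.7 in the first image and 3.3 in the second, so they moved 1.4 units closer together.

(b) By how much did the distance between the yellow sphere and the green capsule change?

-2.0

They were about 4.7 units apart before and 2.7 after — 2.0 units closer together.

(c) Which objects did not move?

the cyan sphere and the yellow sphere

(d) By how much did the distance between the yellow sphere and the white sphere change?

+0.5

The distance was about 8.1 in the first image and 8.6 in the second, so they moved 0.5 units further apart.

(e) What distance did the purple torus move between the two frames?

1.9

The purple torus moved from about (1.5, 2.3) to (3.2, 1.5), a distance of √(1.7² + 0.8²) ≈ 1.9.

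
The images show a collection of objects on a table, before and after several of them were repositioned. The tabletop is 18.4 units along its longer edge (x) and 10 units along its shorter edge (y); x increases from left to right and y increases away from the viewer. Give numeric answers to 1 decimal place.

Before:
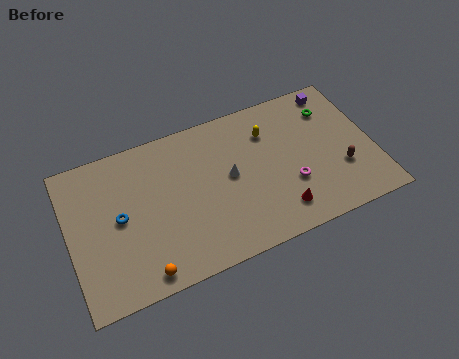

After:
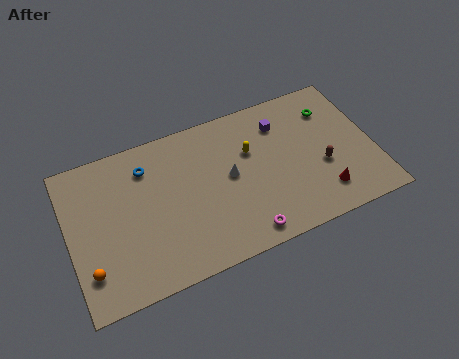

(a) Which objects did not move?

the green torus and the white cone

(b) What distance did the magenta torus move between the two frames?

3.8

The magenta torus was near (13.2, 3.4) before and (10.1, 1.2) after, so it travelled √(3.1² + 2.2²) ≈ 3.8 units.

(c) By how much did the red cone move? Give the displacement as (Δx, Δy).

(2.7, 0.2)

The red cone was at about (12.3, 1.9) and moved to about (15.0, 2.1).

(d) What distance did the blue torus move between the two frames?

3.3

The blue torus was near (3.0, 5.1) before and (4.9, 7.8) after, so it travelled √(1.9² + 2.7²) ≈ 3.3 units.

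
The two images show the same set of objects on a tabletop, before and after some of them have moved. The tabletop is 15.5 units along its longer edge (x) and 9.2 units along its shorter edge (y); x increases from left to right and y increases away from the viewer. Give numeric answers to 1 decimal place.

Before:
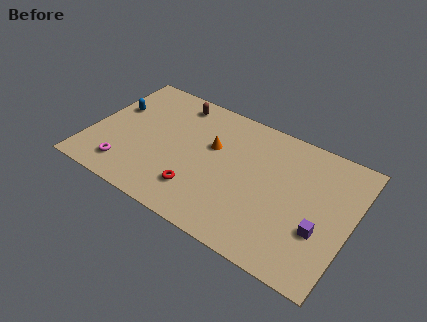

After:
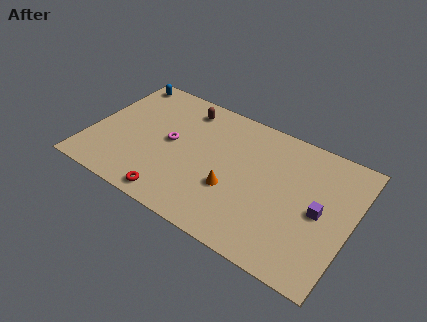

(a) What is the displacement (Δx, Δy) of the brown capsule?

(0.6, -0.2)

The brown capsule was at about (4.5, 7.9) and moved to about (5.1, 7.7).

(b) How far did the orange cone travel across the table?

2.9

From (7.1, 5.7) to (8.7, 3.3), the orange cone covered √(1.6² + 2.4²) ≈ 2.9 units.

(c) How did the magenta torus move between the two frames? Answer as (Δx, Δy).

(2.2, 3.1)

The magenta torus was at about (2.5, 1.7) and moved to about (4.7, 4.8).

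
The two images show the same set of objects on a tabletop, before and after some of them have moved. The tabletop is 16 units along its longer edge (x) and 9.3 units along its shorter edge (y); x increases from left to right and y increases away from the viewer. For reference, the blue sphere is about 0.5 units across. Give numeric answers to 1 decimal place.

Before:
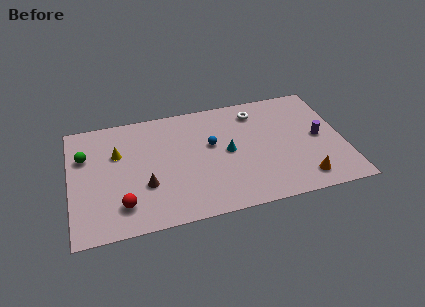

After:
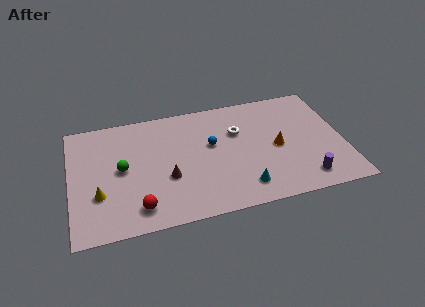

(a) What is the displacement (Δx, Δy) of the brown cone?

(1.3, 0.3)

The brown cone started near (4.3, 3.2) and ended near (5.6, 3.5).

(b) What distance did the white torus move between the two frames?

1.8

The white torus was near (11.1, 7.6) before and (9.9, 6.2) after, so it travelled √(1.2² + 1.4²) ≈ 1.8 units.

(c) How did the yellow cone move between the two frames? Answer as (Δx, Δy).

(-1.2, -3.0)

The yellow cone started near (2.8, 6.1) and ended near (1.6, 3.1).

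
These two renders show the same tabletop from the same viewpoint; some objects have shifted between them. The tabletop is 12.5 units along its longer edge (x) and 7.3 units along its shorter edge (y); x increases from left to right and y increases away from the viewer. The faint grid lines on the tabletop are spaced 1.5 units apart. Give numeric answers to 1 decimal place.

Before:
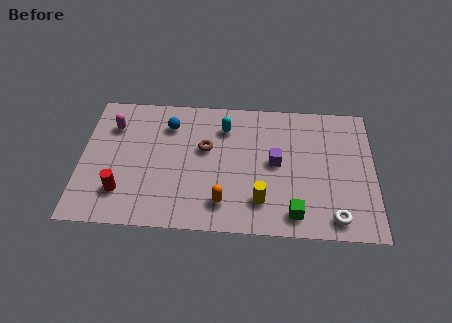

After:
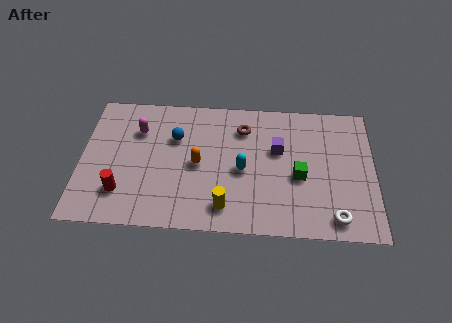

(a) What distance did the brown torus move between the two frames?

2.0

The brown torus moved from about (5.3, 4.4) to (6.9, 5.6), a distance of √(1.6² + 1.2²) ≈ 2.0.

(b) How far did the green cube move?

2.0

From (9.1, 1.1) to (9.3, 3.1), the green cube covered √(0.2² + 2.0²) ≈ 2.0 units.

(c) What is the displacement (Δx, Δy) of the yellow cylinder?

(-1.5, -0.4)

From the two frames, the yellow cylinder sits at roughly (7.7, 1.7) before and (6.2, 1.3) after.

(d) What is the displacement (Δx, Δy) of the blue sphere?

(0.3, -0.7)

From the two frames, the blue sphere sits at roughly (3.7, 5.6) before and (4.0, 4.9) after.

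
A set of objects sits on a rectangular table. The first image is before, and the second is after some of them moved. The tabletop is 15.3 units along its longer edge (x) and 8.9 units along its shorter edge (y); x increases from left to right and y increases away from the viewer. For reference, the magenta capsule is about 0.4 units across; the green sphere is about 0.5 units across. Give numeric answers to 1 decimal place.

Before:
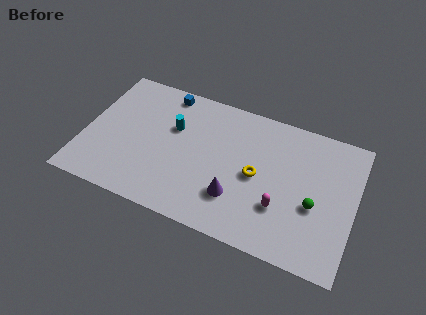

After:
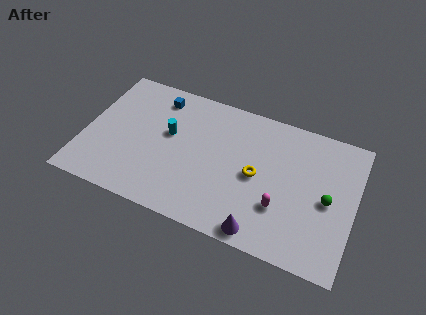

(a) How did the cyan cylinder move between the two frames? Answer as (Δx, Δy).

(-0.2, -0.5)

From the two frames, the cyan cylinder sits at roughly (4.9, 5.7) before and (4.7, 5.2) after.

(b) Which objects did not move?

the magenta capsule and the yellow torus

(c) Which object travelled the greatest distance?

the purple cone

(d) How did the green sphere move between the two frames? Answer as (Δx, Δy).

(0.7, 0.6)

The green sphere started near (13.1, 3.6) and ended near (13.8, 4.2).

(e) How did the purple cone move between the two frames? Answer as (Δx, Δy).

(1.6, -1.6)

The purple cone started near (8.8, 2.5) and ended near (10.4, 0.9).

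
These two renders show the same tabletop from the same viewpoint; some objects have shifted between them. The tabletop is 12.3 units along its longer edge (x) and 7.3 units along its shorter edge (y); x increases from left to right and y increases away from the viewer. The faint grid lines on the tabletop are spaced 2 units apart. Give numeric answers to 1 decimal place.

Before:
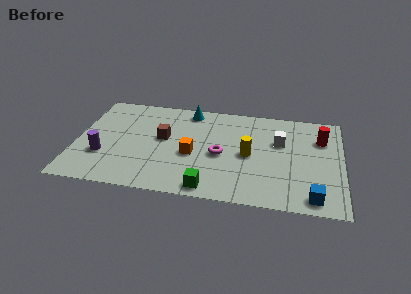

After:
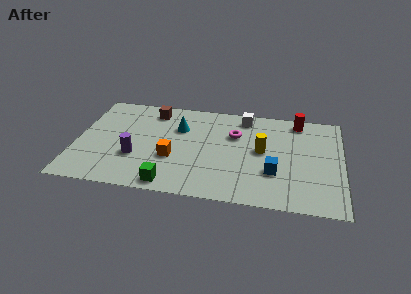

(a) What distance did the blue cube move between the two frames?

2.3

From (11.0, 0.9) to (9.2, 2.4), the blue cube covered √(1.8² + 1.5²) ≈ 2.3 units.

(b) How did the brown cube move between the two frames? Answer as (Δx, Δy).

(-0.6, 2.0)

The brown cube started near (4.0, 4.1) and ended near (3.4, 6.1).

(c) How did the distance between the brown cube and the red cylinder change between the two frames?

-0.6

The distance was about 7.4 in the first image and 6.8 in the second, so they moved 0.6 units closer together.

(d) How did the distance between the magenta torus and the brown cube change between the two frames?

+1.3

The distance was about 2.8 in the first image and 4.1 in the second, so they moved 1.3 units further apart.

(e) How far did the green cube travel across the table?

1.8

The green cube moved from about (6.3, 0.8) to (4.5, 0.8), a distance of √(1.8² + 0.0²) ≈ 1.8.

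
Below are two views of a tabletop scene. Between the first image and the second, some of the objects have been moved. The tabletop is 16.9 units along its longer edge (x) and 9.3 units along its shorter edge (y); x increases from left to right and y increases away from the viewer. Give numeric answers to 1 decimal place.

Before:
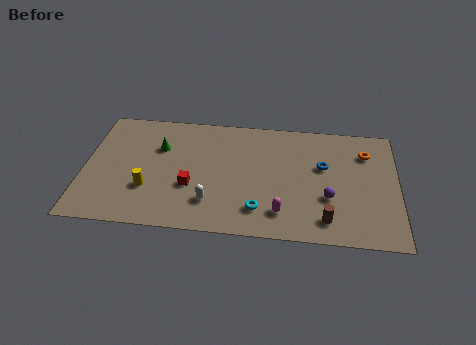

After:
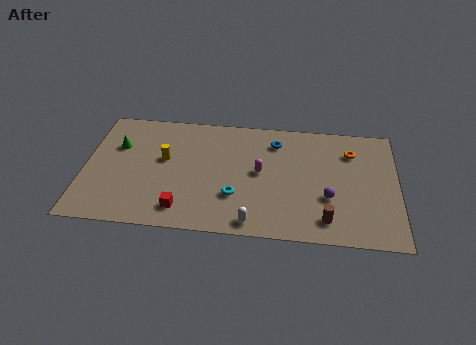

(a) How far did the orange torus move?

0.8

From (15.2, 7.0) to (14.4, 7.0), the orange torus covered √(0.8² + 0.0²) ≈ 0.8 units.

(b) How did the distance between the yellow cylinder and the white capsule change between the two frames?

+3.1

They were about 3.5 units apart before and 6.6 after — 3.1 units further apart.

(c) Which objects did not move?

the purple sphere and the brown cylinder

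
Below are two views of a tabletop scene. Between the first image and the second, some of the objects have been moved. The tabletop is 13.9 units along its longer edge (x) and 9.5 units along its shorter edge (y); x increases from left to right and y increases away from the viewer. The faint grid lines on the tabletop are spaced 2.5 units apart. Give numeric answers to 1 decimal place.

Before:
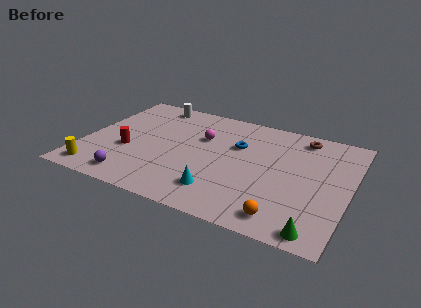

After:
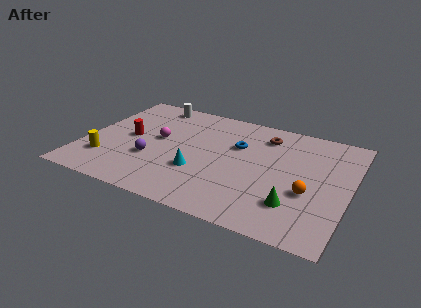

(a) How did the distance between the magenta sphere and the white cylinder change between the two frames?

-0.4

They were about 3.7 units apart before and 3.3 after — 0.4 units closer together.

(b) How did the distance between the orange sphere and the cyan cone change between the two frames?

+2.2

The distance was about 3.5 in the first image and 5.7 in the second, so they moved 2.2 units further apart.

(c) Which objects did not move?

the white cylinder and the blue torus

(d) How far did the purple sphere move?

2.1

From (3.0, 1.3) to (3.7, 3.3), the purple sphere covered √(0.7² + 2.0²) ≈ 2.1 units.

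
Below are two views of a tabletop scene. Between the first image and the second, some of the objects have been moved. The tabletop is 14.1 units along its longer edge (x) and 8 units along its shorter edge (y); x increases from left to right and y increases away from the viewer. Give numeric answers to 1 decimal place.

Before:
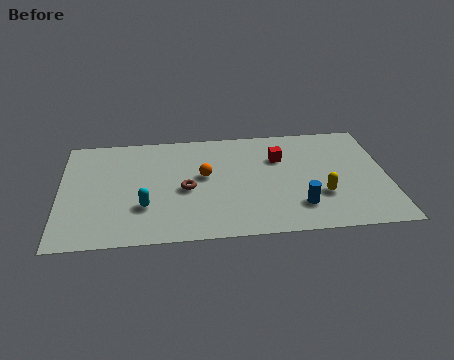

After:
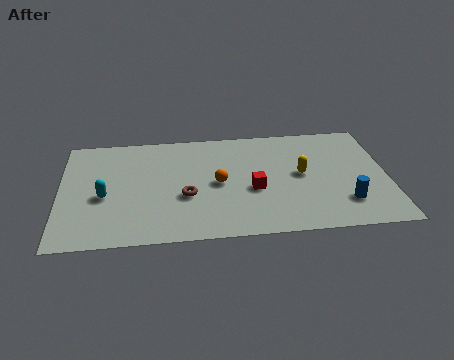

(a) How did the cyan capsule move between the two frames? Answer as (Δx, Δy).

(-1.7, 0.9)

From the two frames, the cyan capsule sits at roughly (3.6, 2.5) before and (1.9, 3.4) after.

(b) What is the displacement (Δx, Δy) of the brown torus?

(0.0, -0.5)

The brown torus started near (5.4, 3.6) and ended near (5.4, 3.1).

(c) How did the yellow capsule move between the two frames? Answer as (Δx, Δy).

(-0.8, 1.6)

From the two frames, the yellow capsule sits at roughly (11.2, 2.6) before and (10.4, 4.2) after.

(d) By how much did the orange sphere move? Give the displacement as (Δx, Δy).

(0.6, -0.6)

The orange sphere was at about (6.2, 4.5) and moved to about (6.8, 3.9).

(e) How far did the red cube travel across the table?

2.5

The red cube was near (9.5, 5.5) before and (8.3, 3.3) after, so it travelled √(1.2² + 2.2²) ≈ 2.5 units.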